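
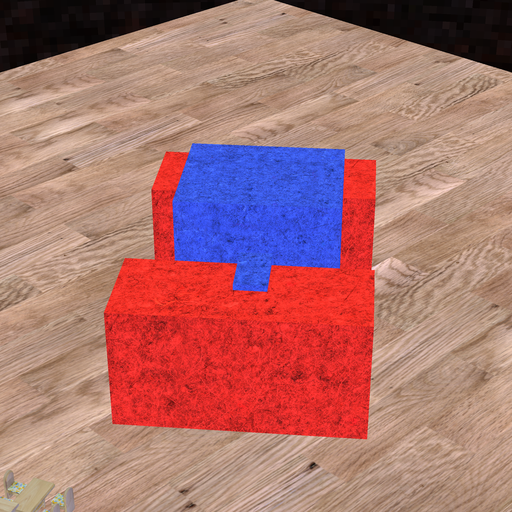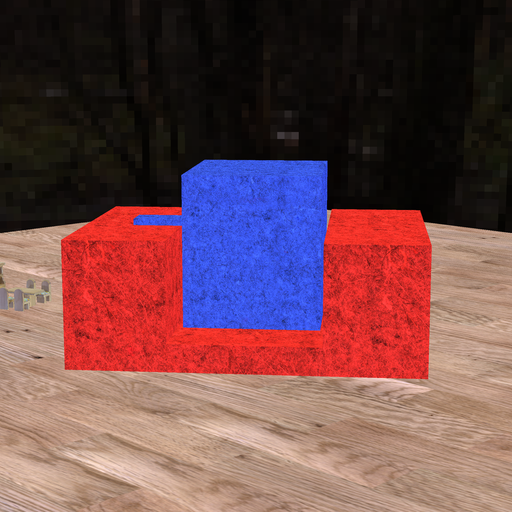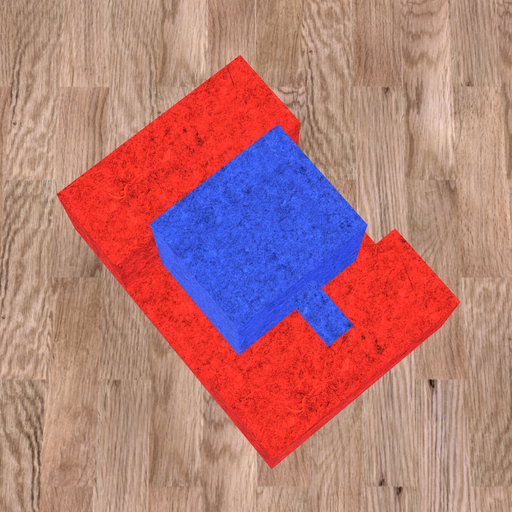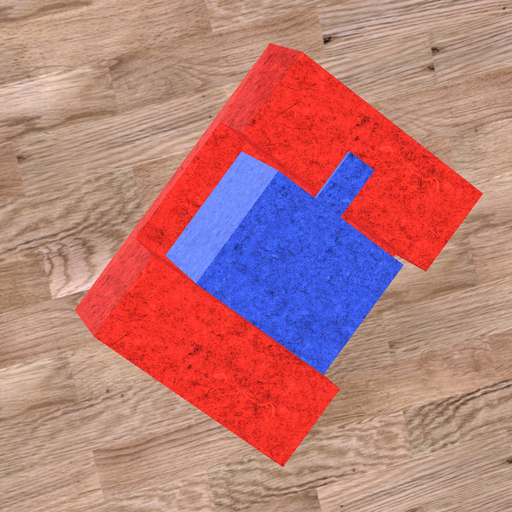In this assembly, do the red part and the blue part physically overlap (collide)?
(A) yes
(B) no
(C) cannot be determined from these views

(B) no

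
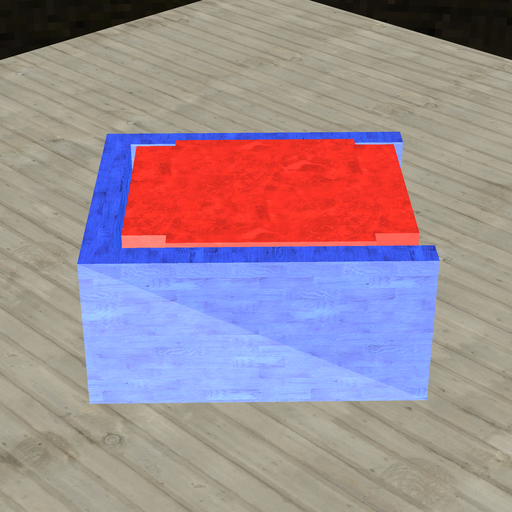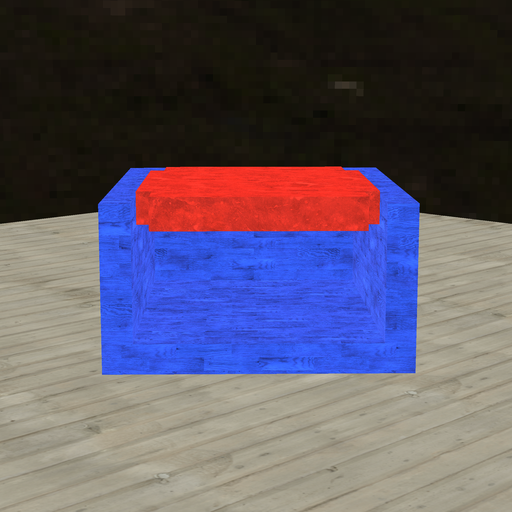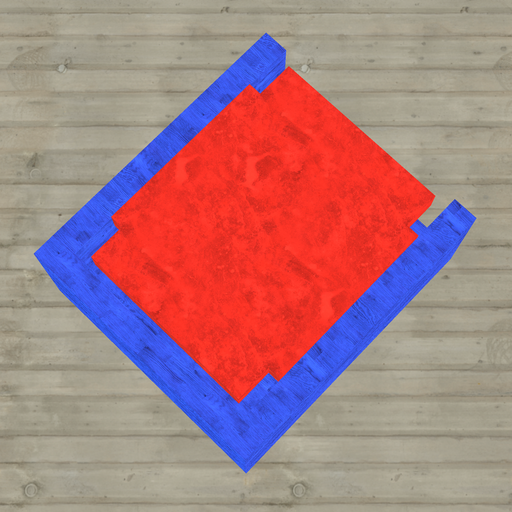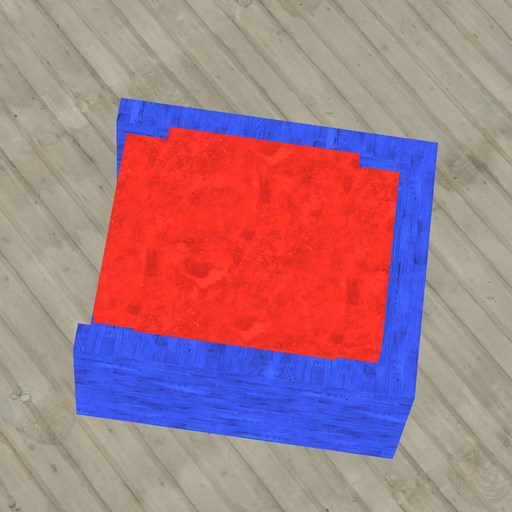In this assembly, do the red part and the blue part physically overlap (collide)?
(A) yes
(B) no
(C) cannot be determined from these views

(B) no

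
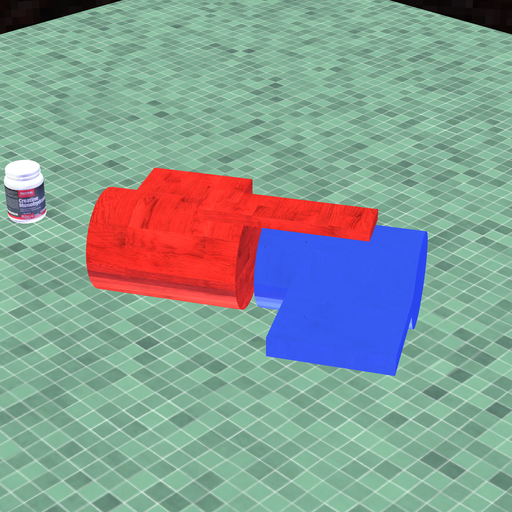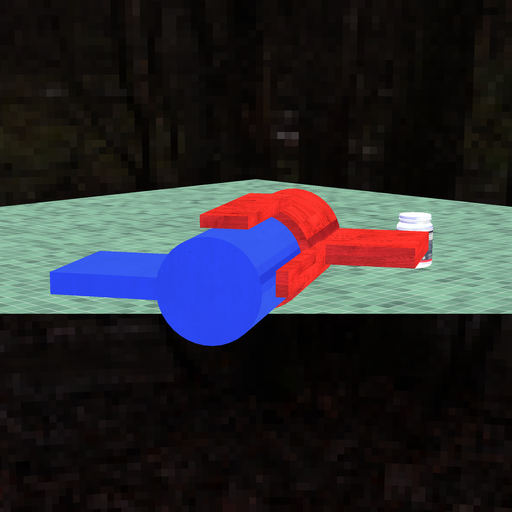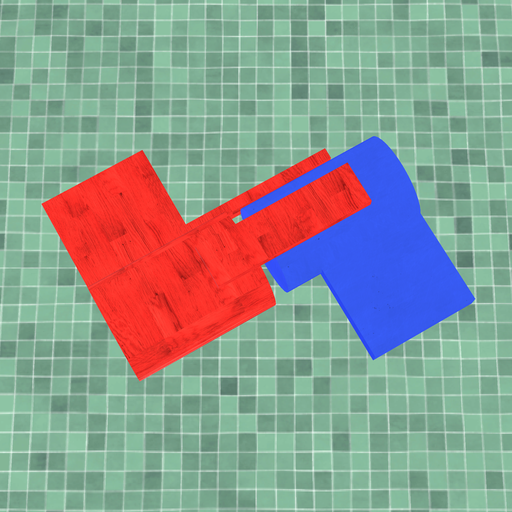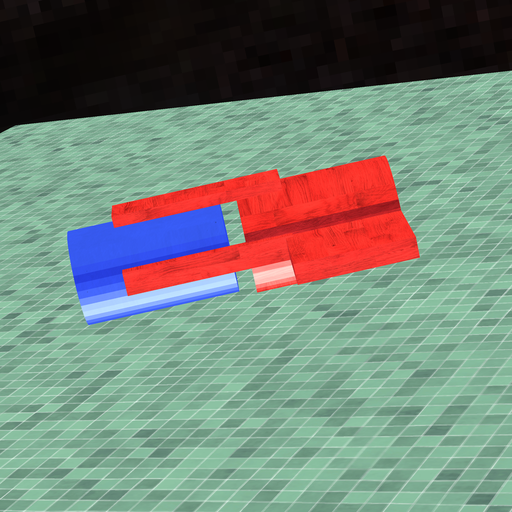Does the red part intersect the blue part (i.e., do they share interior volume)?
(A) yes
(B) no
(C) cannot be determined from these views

(B) no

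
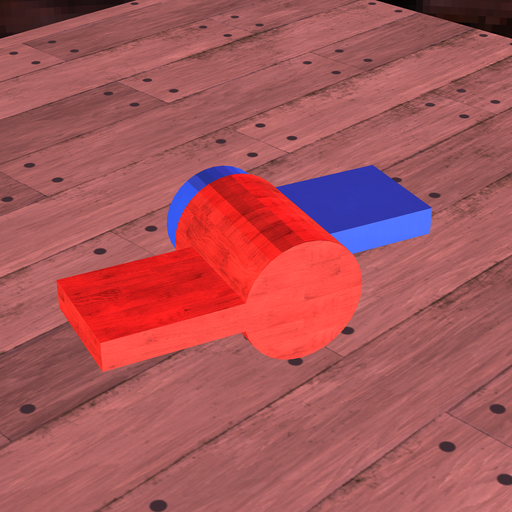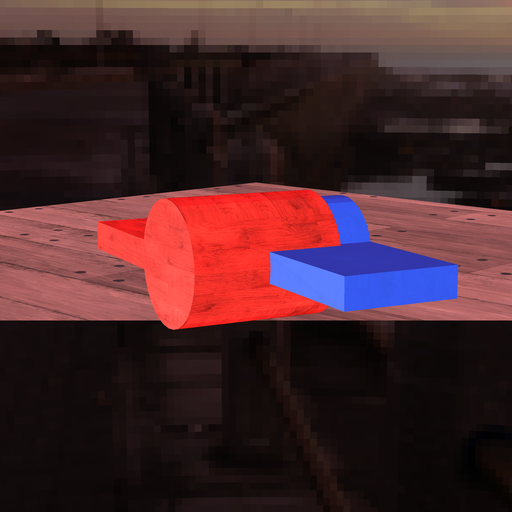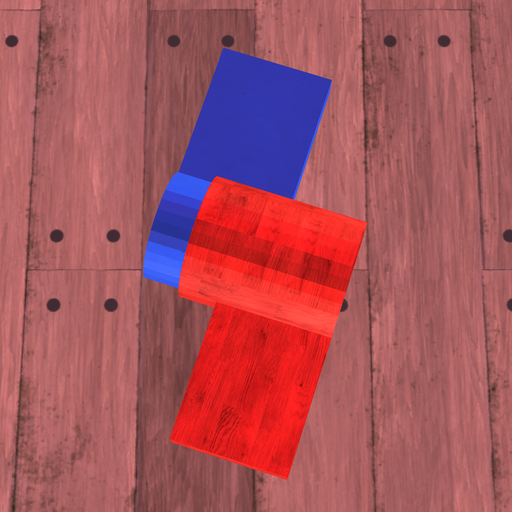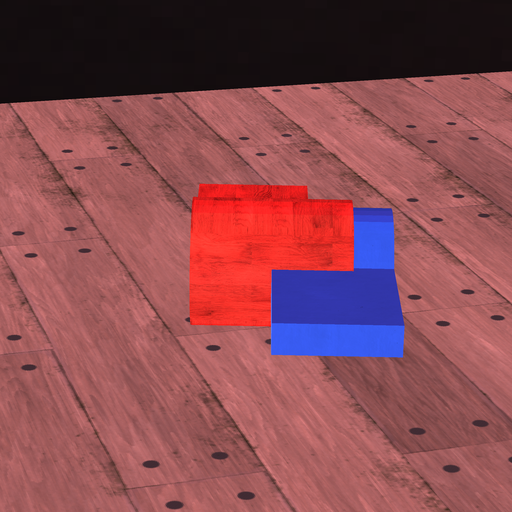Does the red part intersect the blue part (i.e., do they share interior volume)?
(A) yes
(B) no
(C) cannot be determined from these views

(A) yes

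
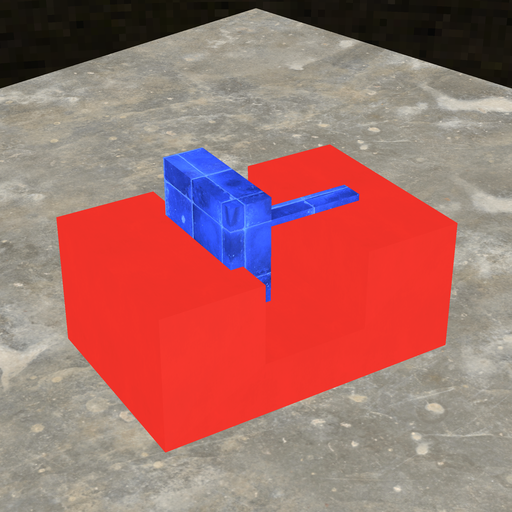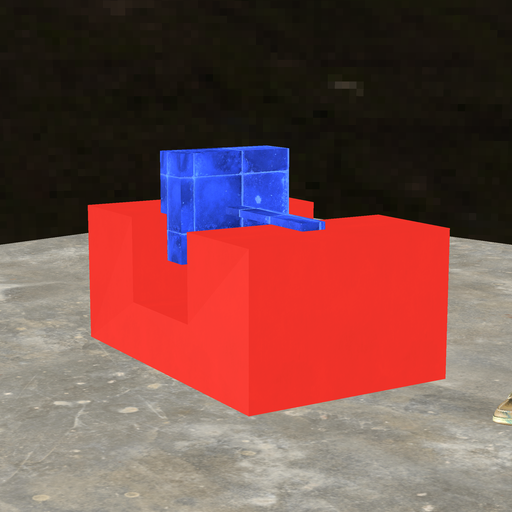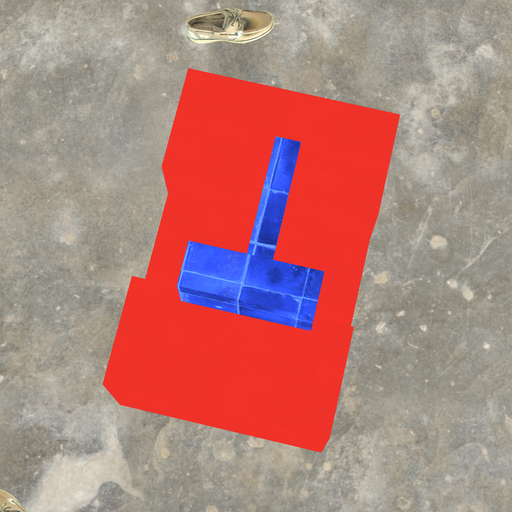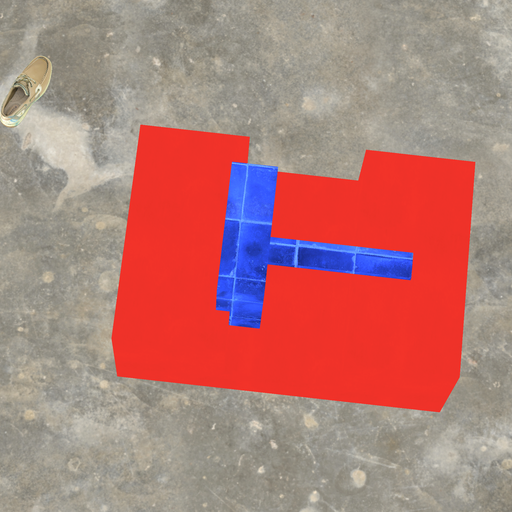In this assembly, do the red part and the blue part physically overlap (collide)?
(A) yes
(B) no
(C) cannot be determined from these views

(A) yes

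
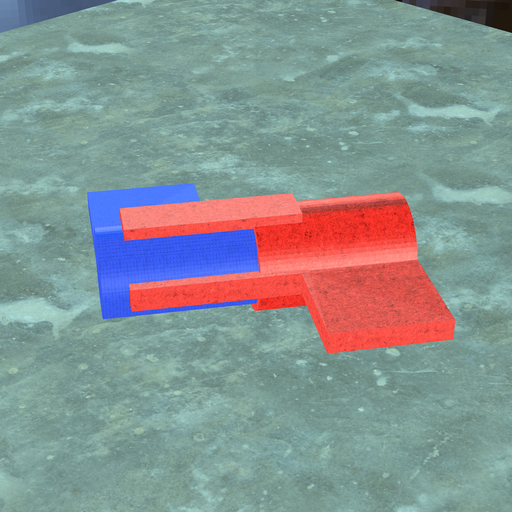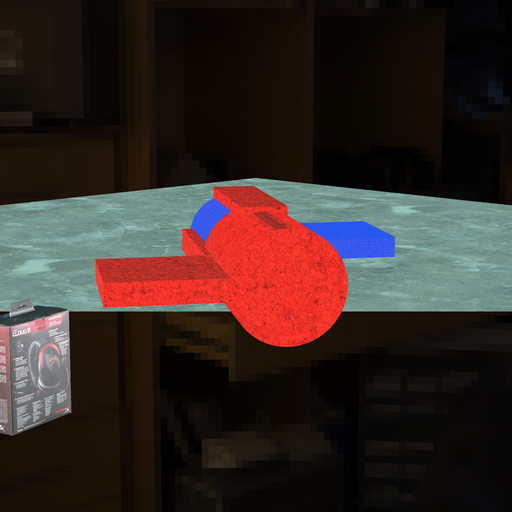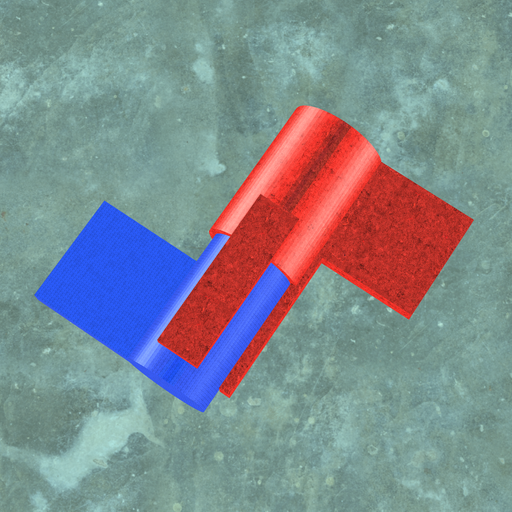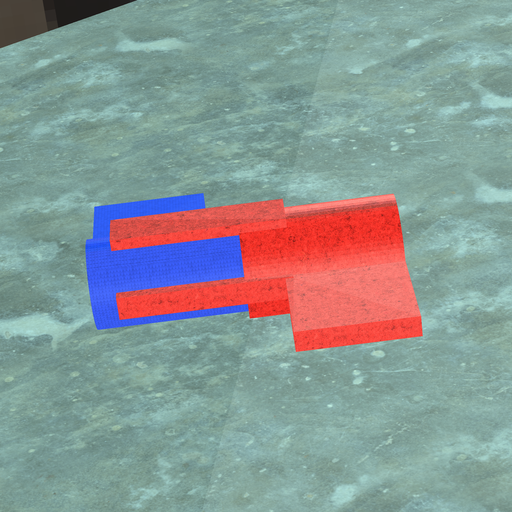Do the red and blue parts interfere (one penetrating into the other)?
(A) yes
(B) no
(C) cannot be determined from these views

(A) yes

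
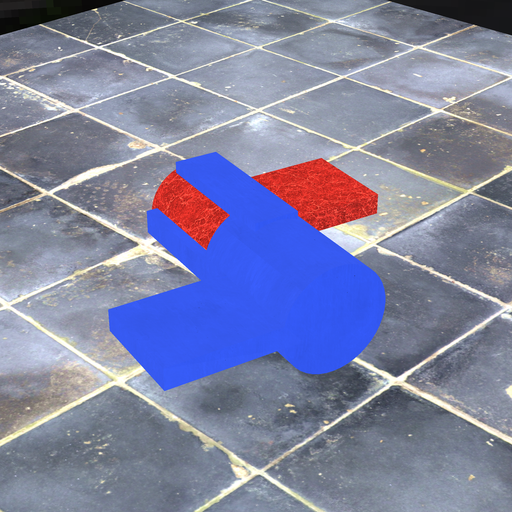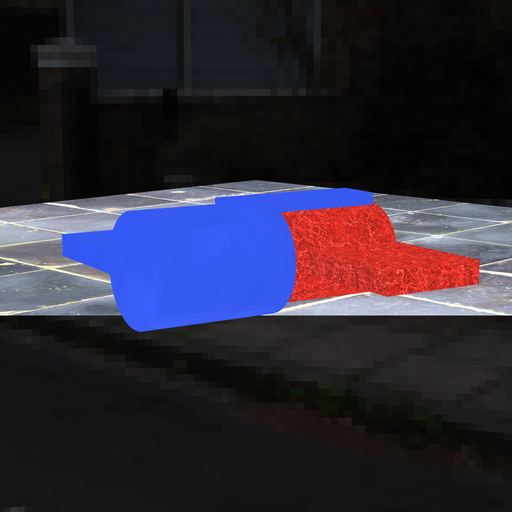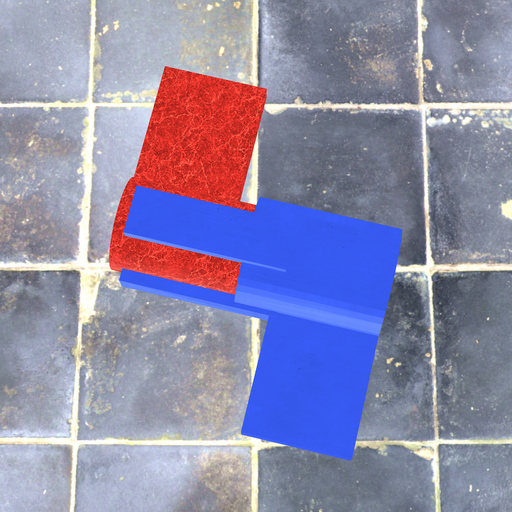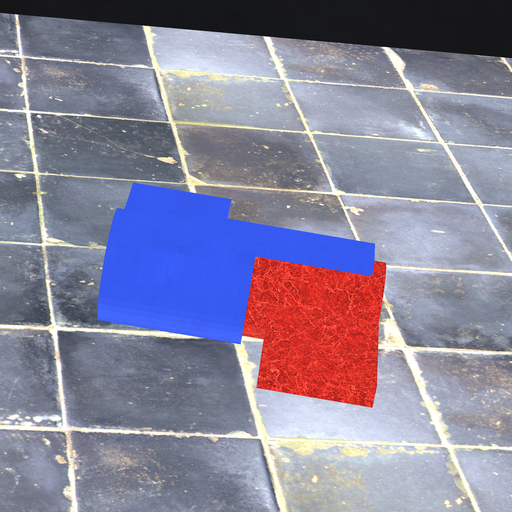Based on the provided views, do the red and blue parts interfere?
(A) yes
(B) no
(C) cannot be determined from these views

(A) yes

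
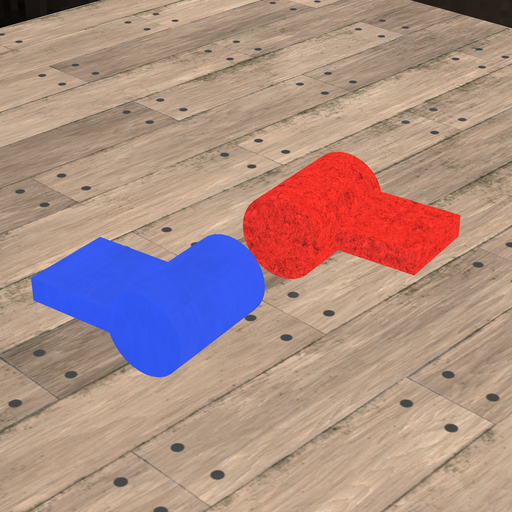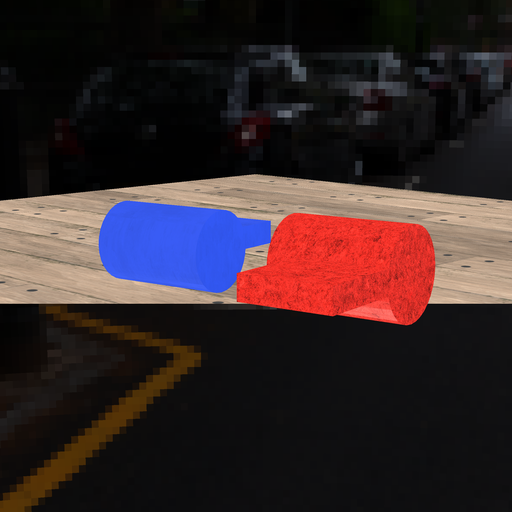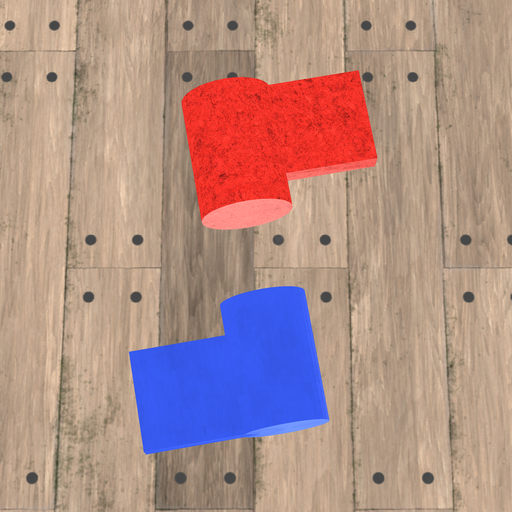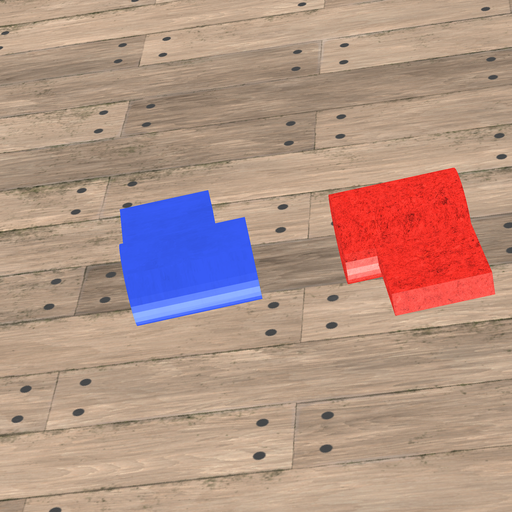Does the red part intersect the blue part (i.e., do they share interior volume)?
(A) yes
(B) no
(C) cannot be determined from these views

(B) no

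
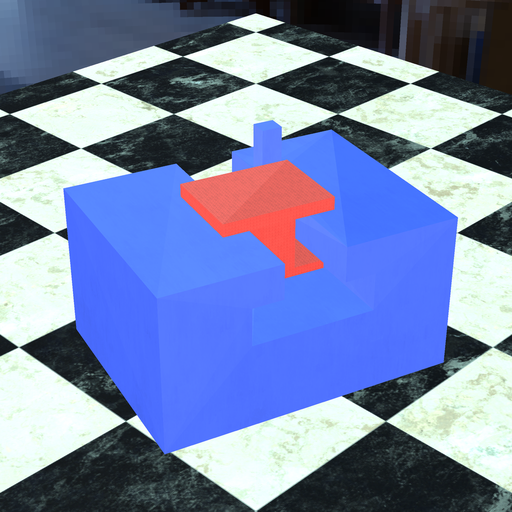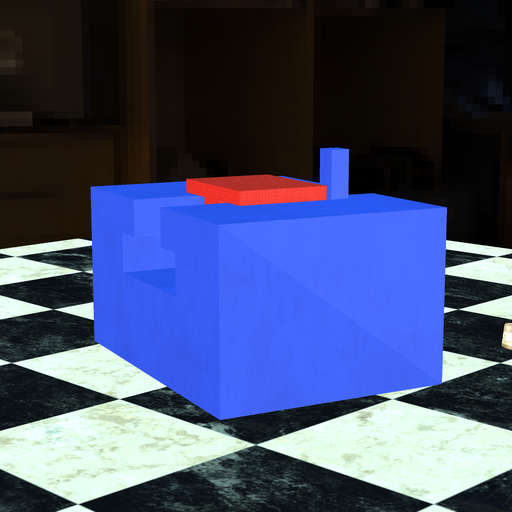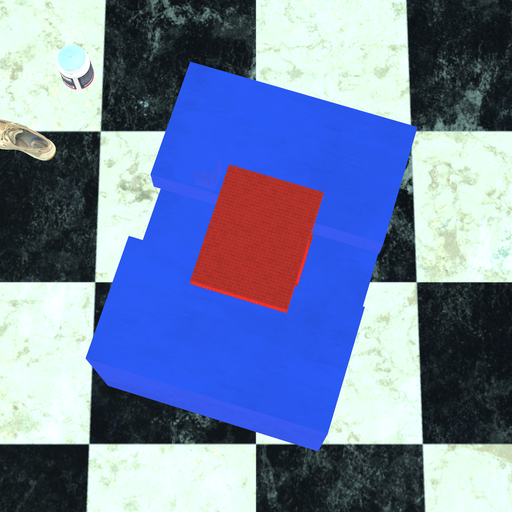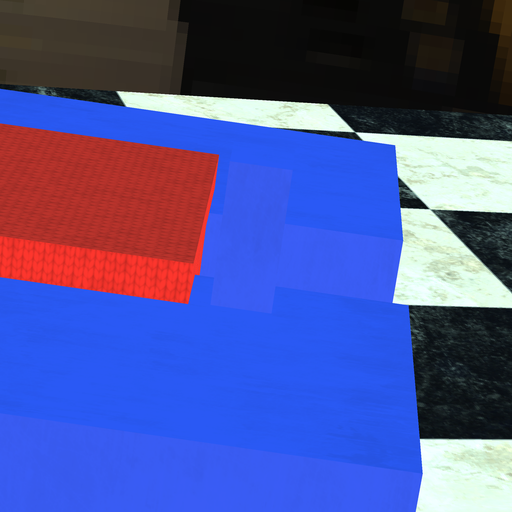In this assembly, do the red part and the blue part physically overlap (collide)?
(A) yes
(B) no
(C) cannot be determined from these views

(B) no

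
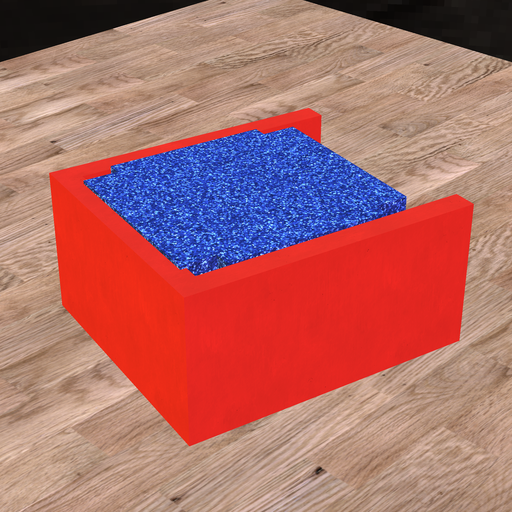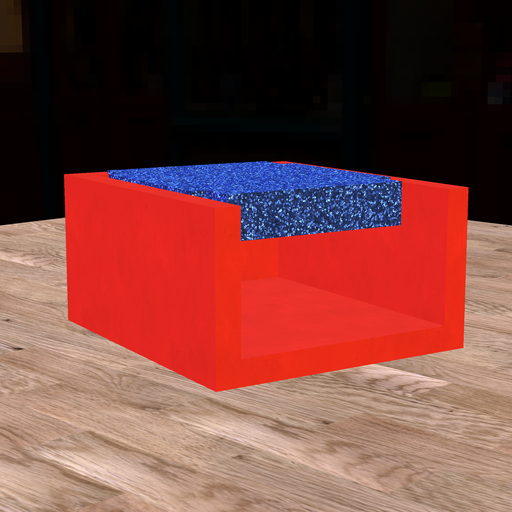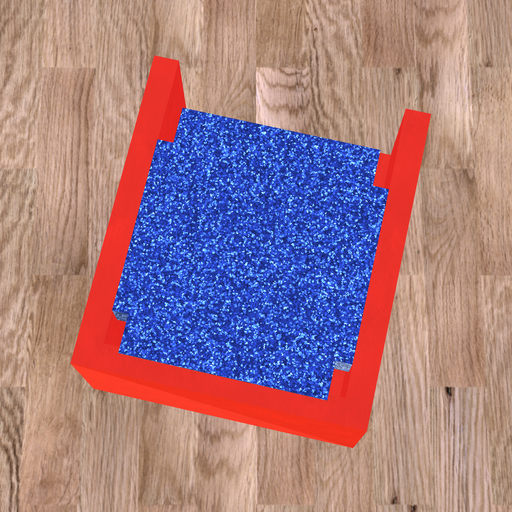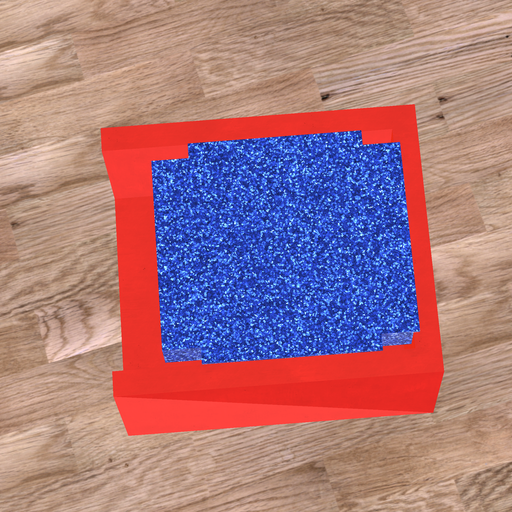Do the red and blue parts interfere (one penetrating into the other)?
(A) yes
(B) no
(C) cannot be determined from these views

(A) yes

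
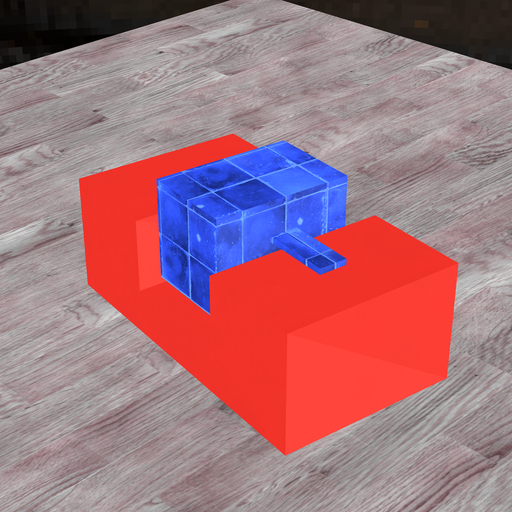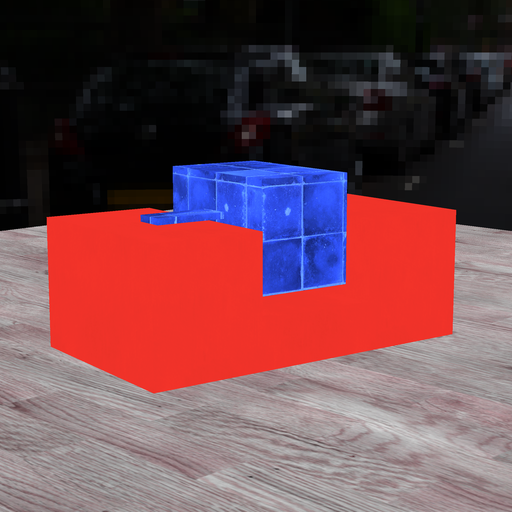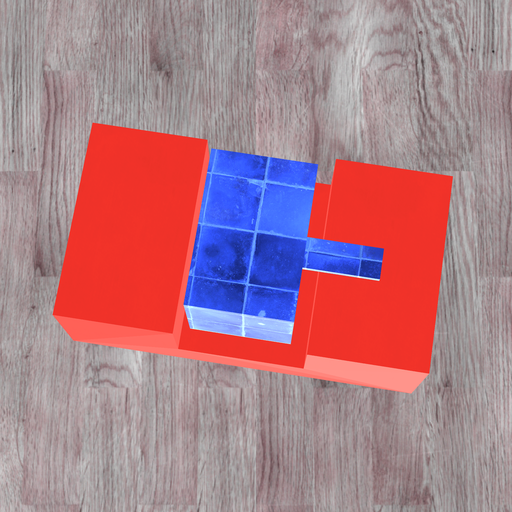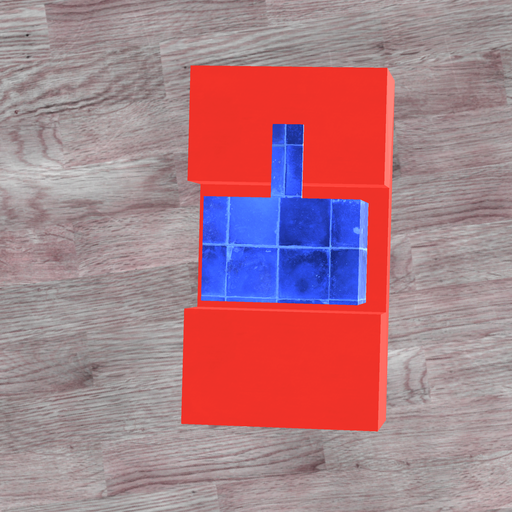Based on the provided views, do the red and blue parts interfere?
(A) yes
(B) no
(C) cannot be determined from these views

(B) no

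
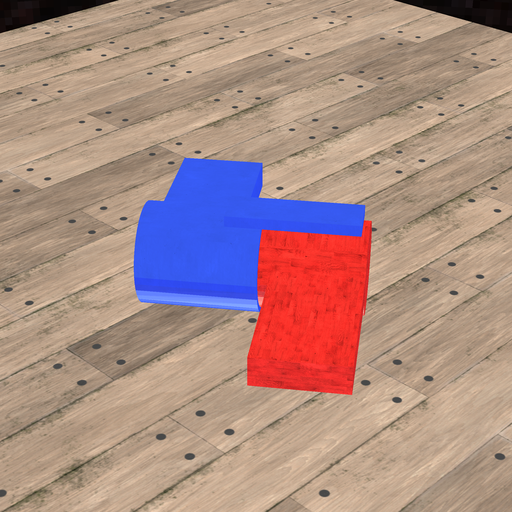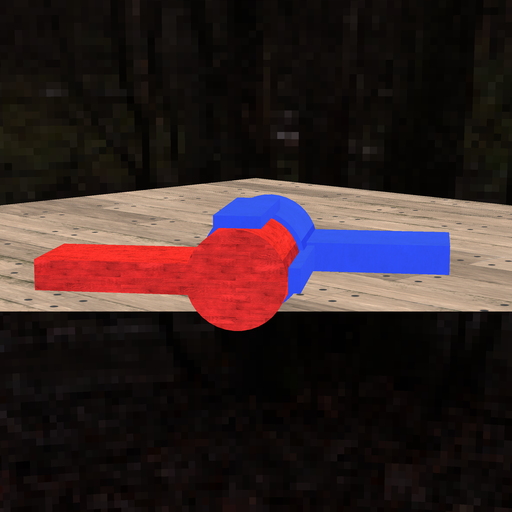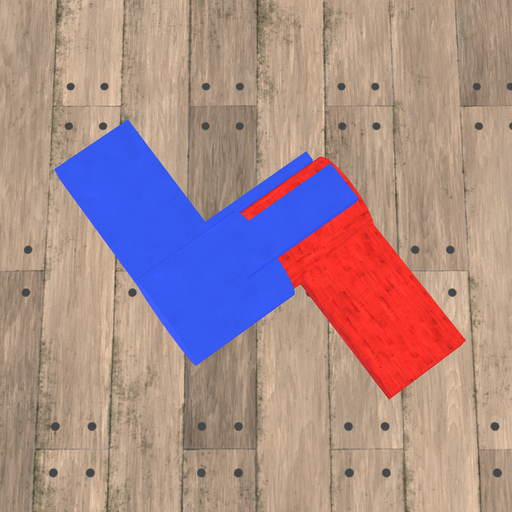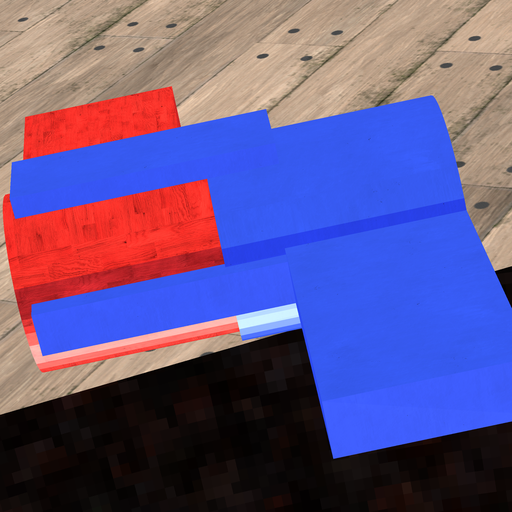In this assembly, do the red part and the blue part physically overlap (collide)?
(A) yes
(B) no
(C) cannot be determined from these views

(A) yes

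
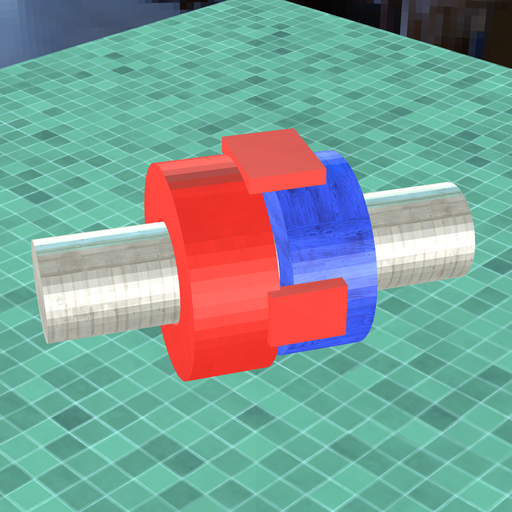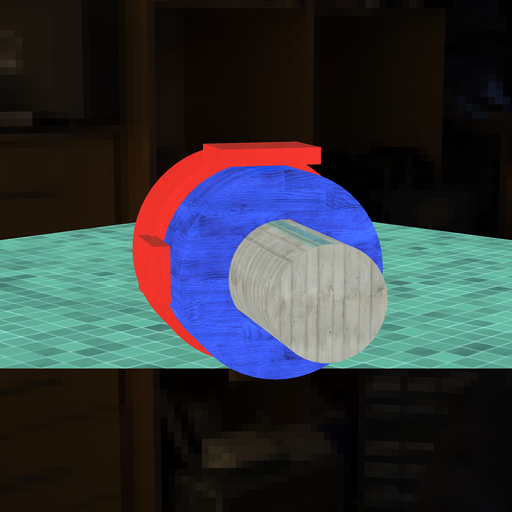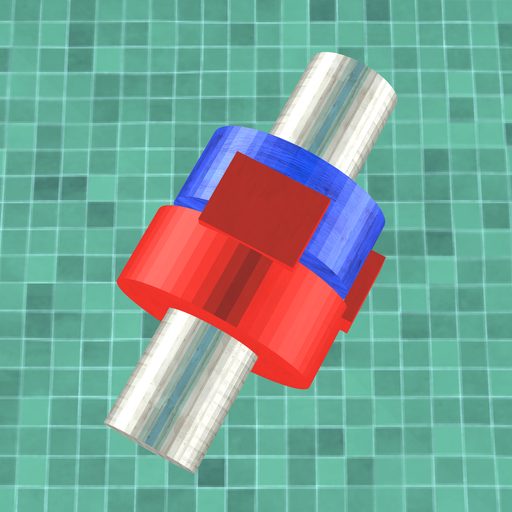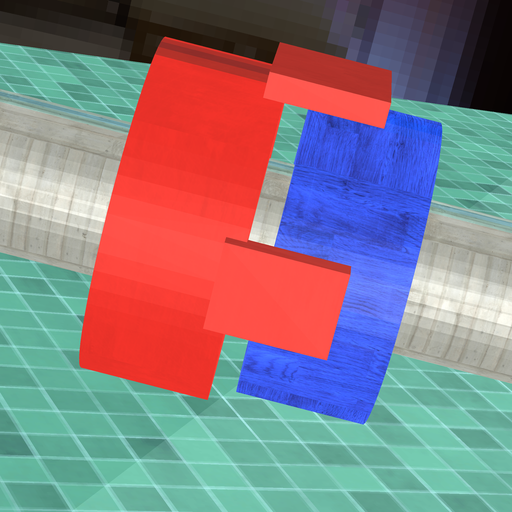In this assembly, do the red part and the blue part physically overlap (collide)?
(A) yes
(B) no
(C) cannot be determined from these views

(B) no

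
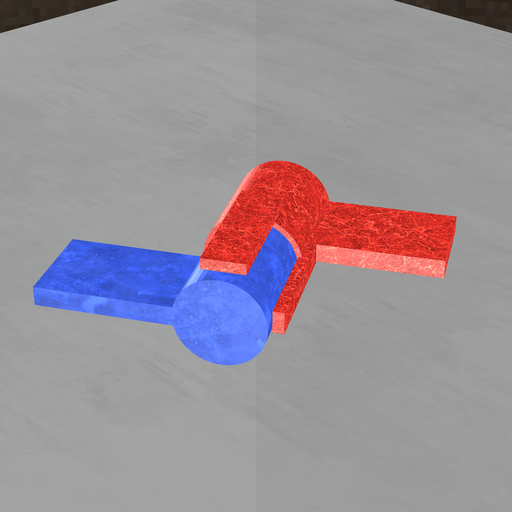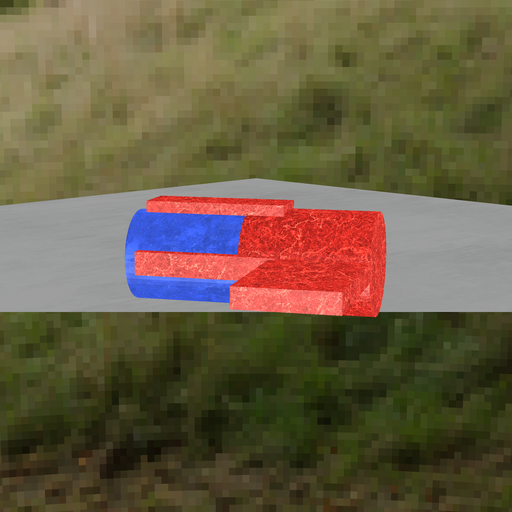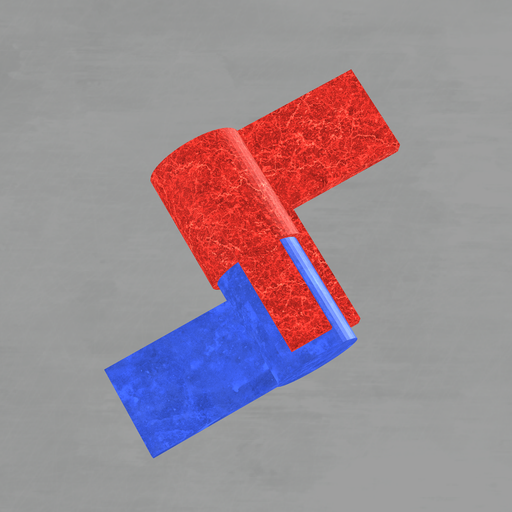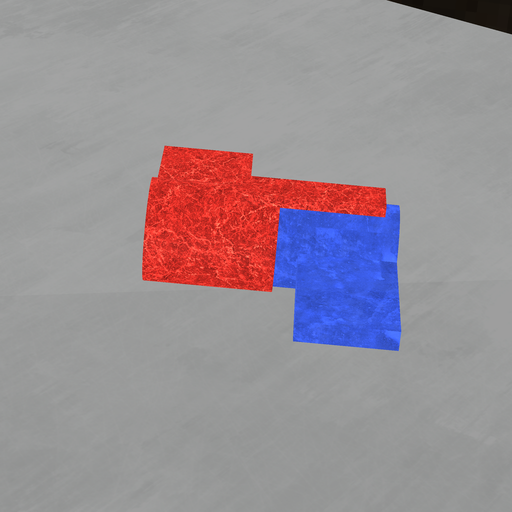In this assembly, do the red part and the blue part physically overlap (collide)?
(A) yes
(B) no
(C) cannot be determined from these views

(A) yes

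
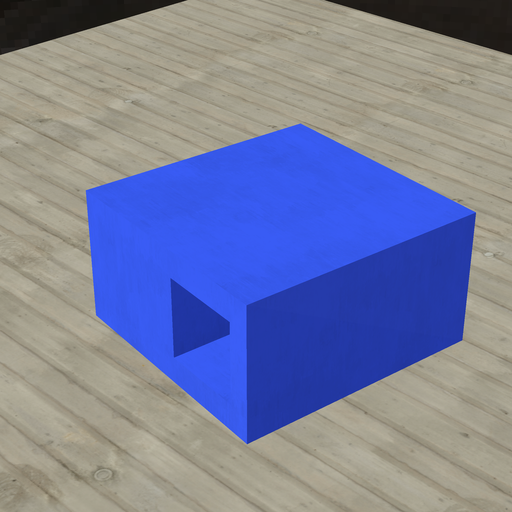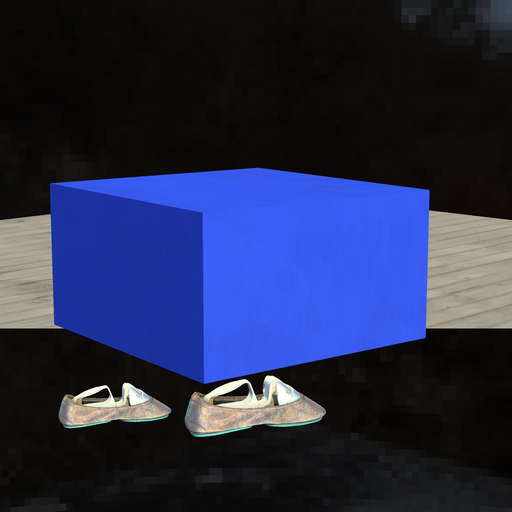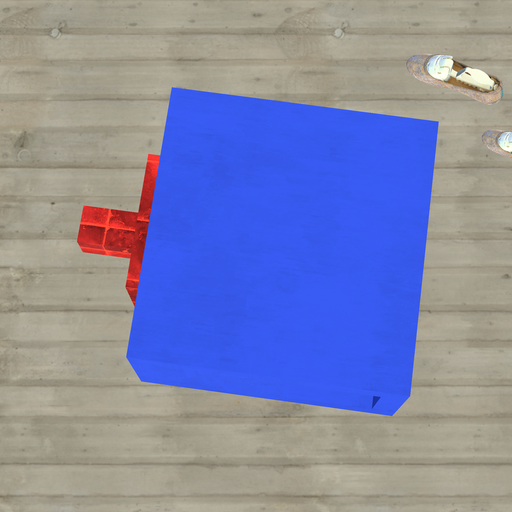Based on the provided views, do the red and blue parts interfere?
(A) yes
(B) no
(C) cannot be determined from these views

(C) cannot be determined from these views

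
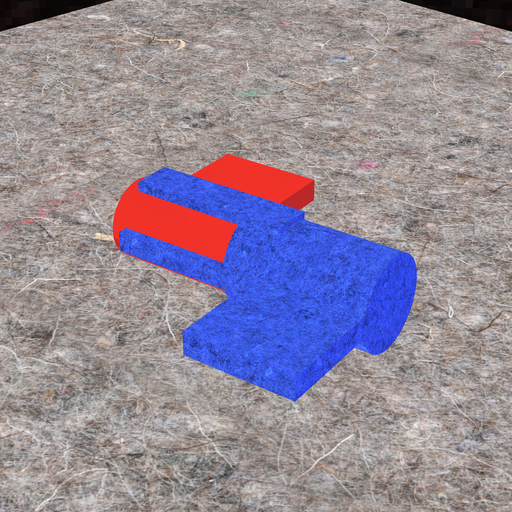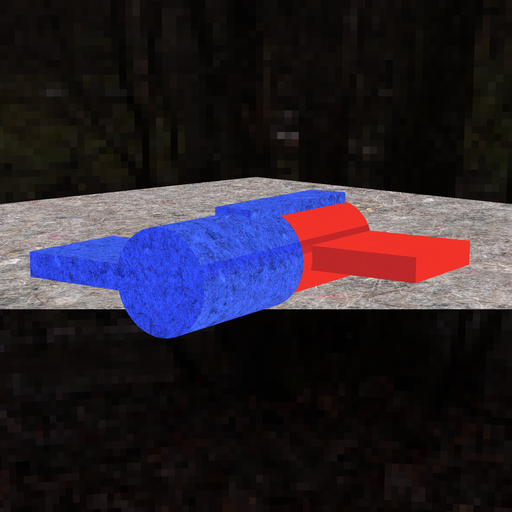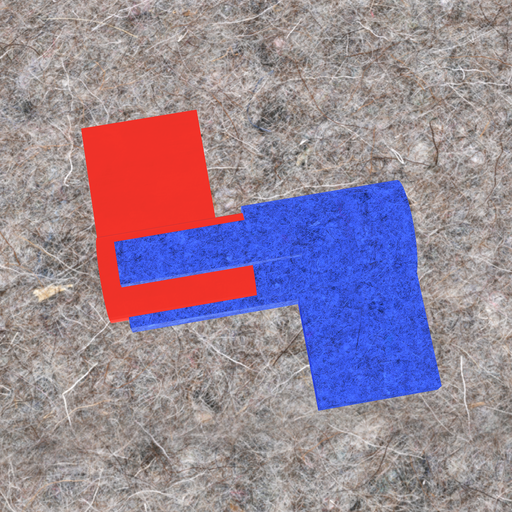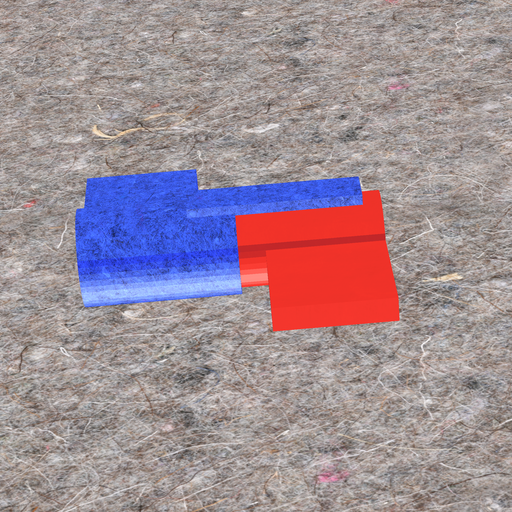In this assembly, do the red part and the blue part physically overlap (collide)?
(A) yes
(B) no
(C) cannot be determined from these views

(A) yes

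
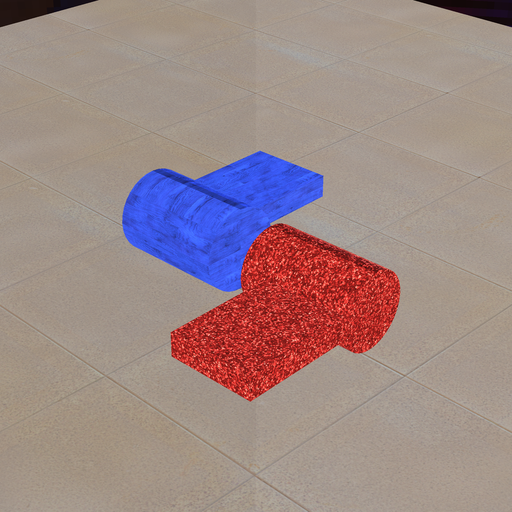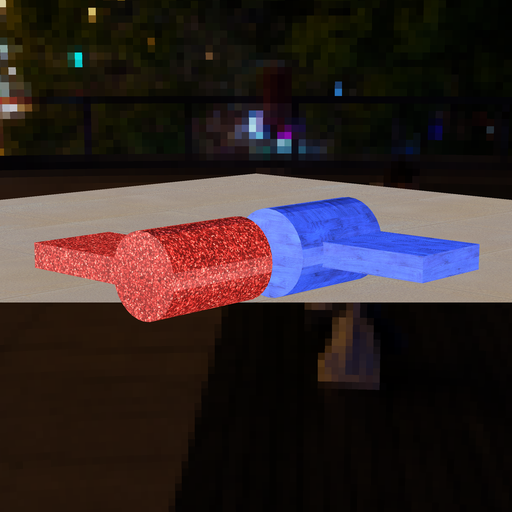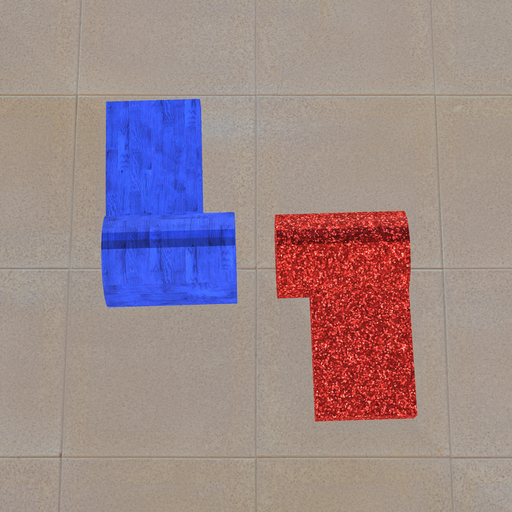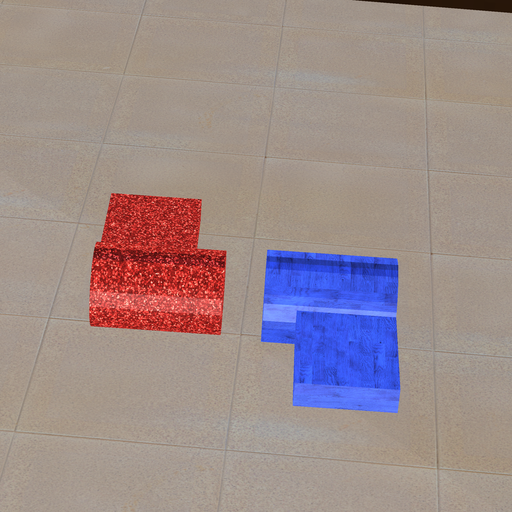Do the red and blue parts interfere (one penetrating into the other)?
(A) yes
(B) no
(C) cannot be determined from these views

(B) no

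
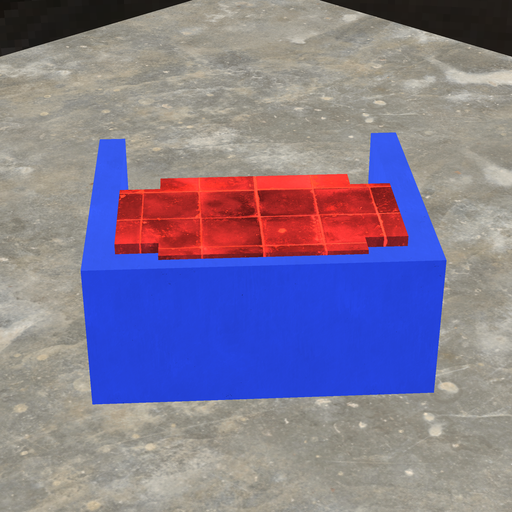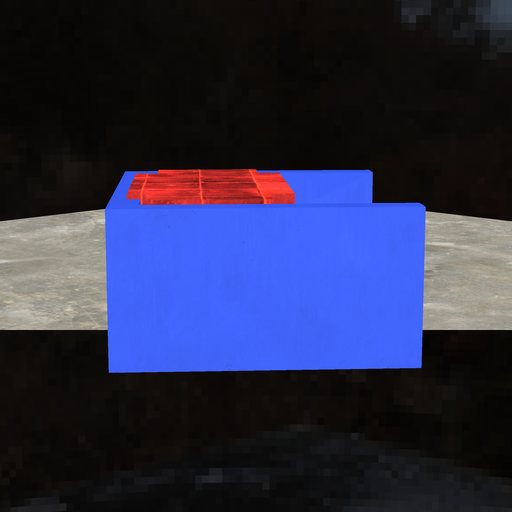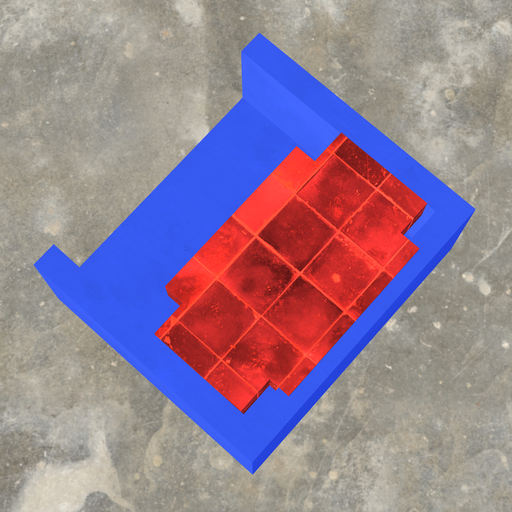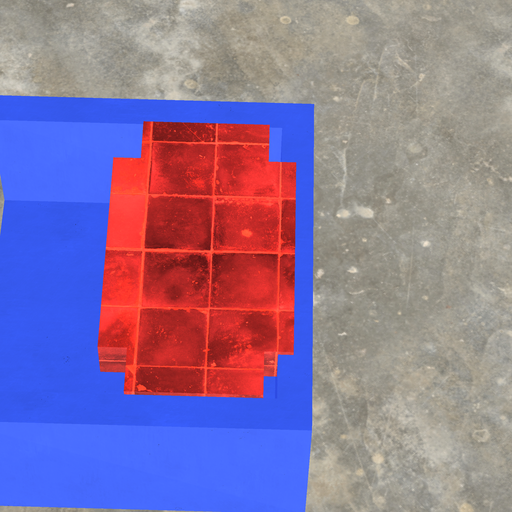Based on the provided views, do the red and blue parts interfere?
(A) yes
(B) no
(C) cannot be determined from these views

(A) yes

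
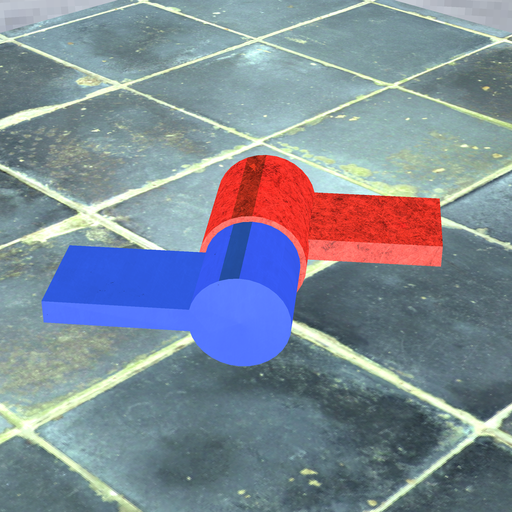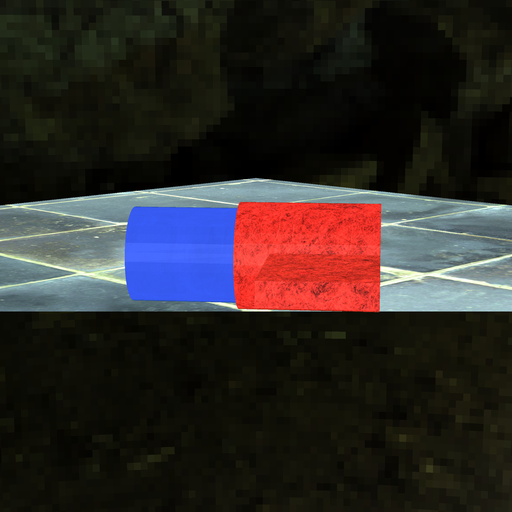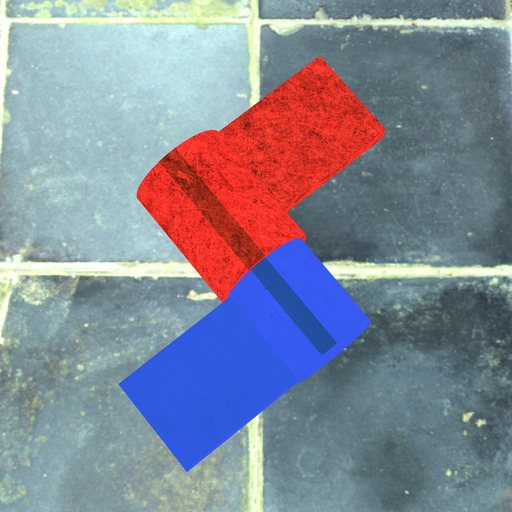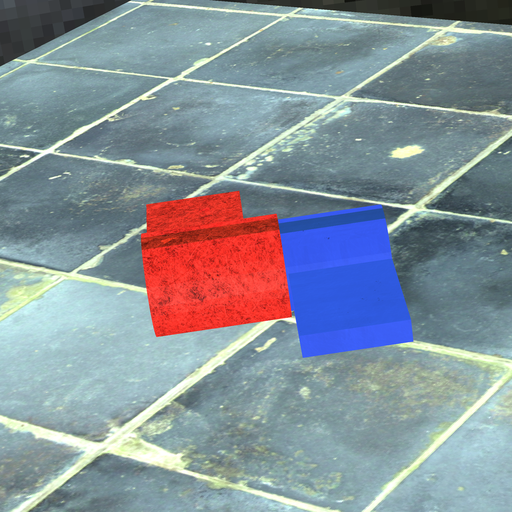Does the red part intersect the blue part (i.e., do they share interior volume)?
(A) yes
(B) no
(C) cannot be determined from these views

(A) yes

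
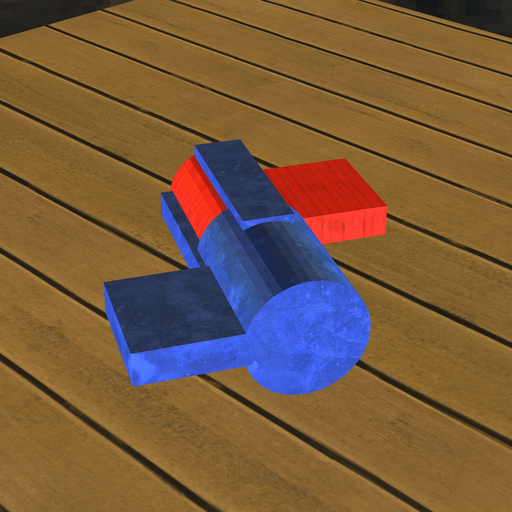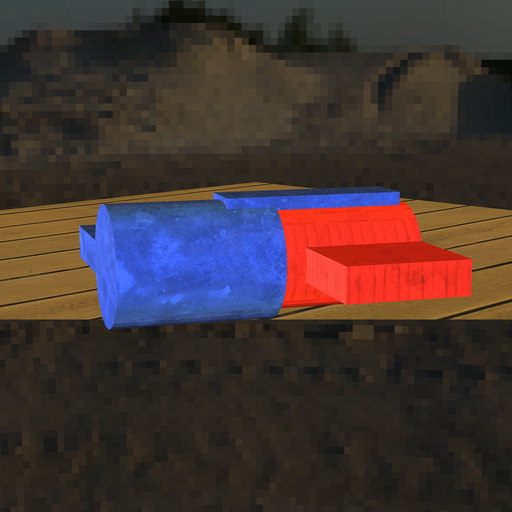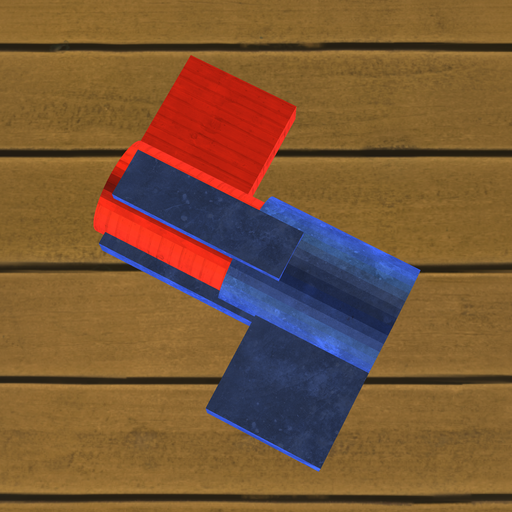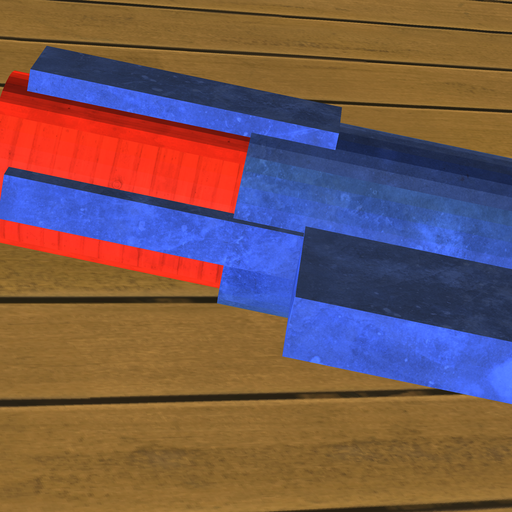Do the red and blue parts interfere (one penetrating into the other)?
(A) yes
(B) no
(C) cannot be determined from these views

(A) yes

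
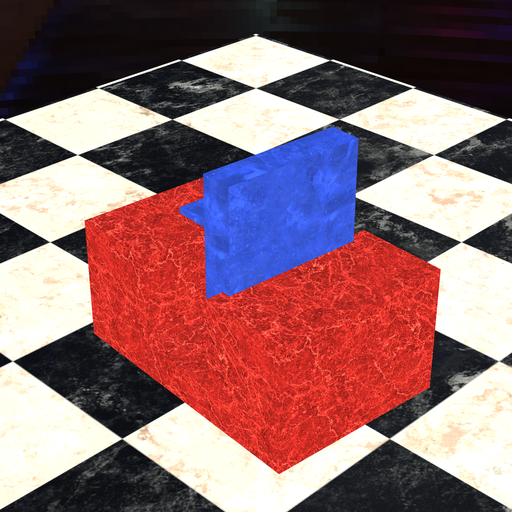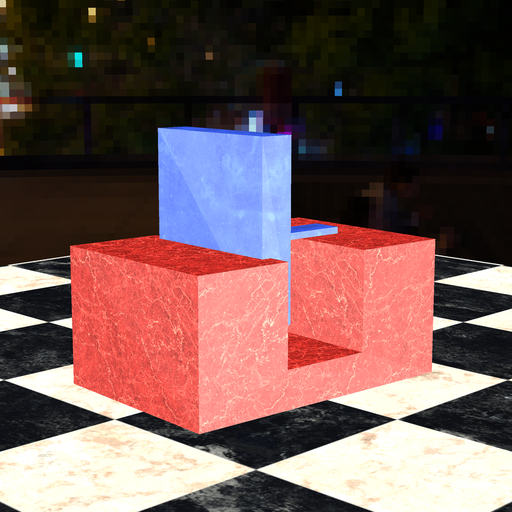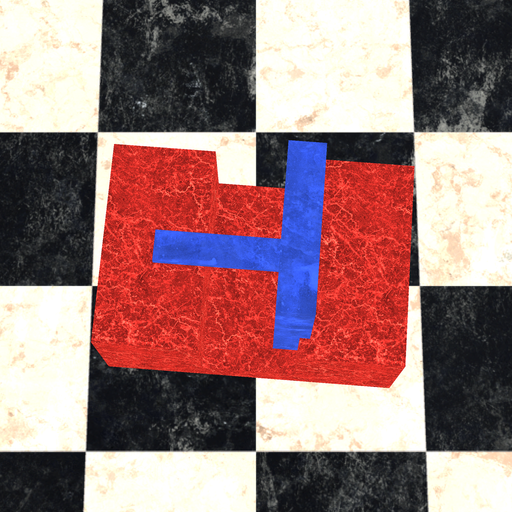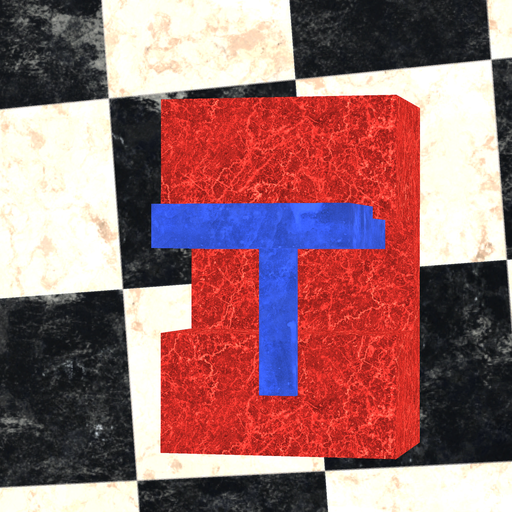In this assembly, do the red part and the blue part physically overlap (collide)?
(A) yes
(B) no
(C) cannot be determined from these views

(A) yes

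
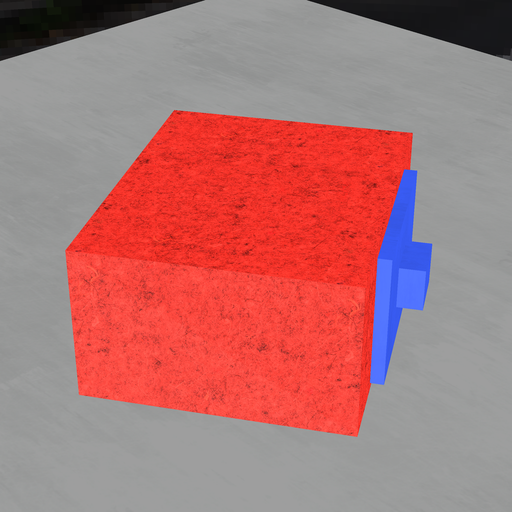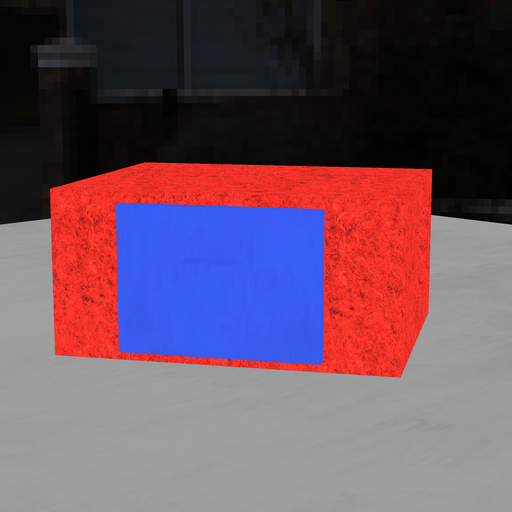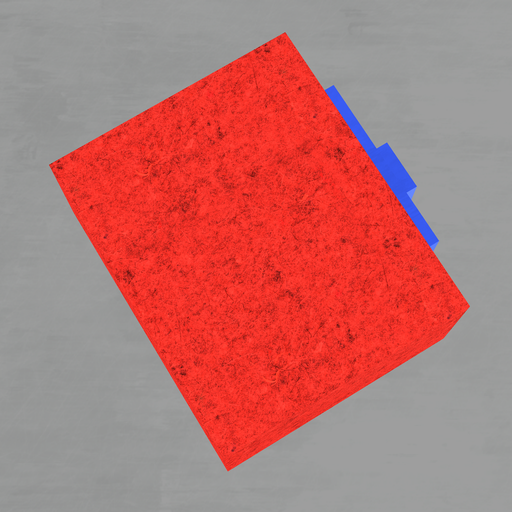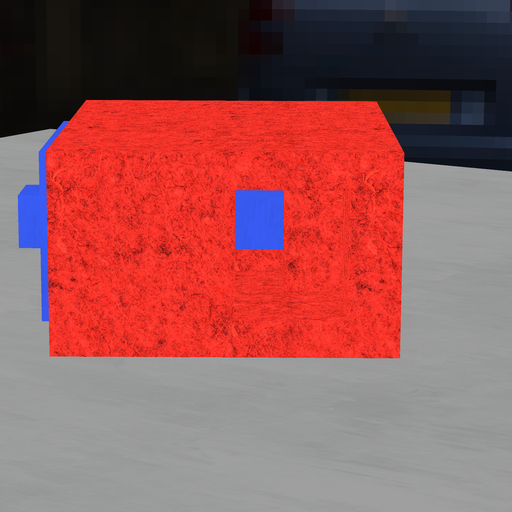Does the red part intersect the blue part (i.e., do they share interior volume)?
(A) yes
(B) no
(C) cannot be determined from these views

(A) yes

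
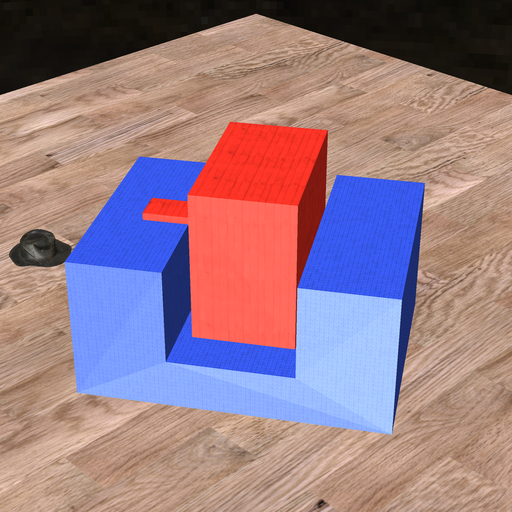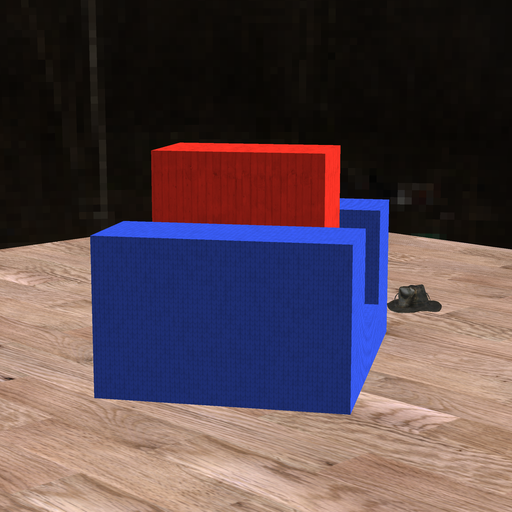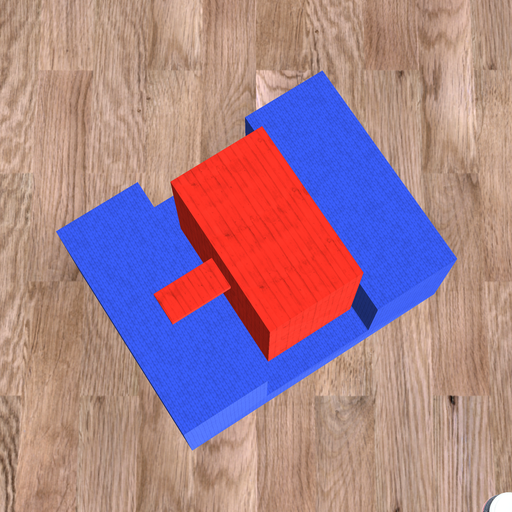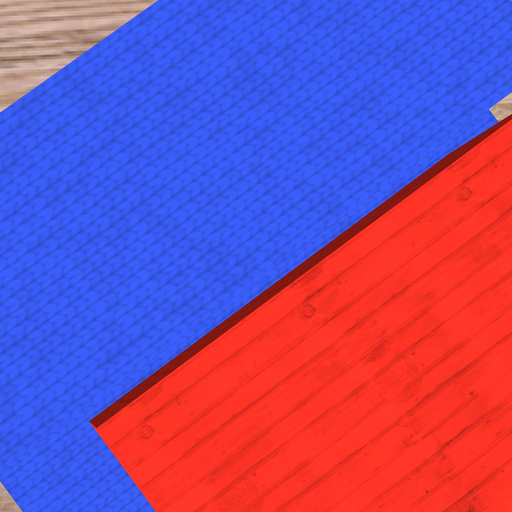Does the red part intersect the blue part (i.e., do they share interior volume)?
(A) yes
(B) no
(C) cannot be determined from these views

(B) no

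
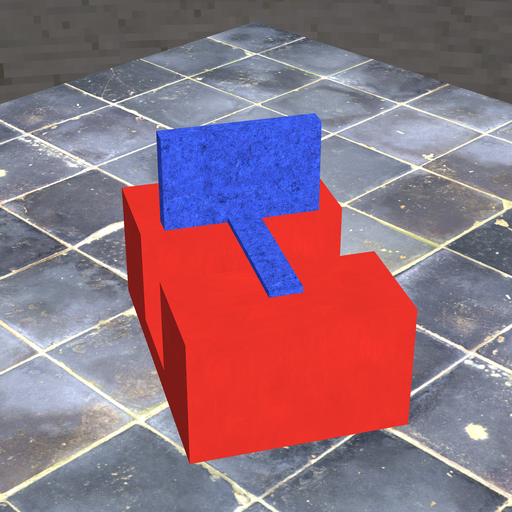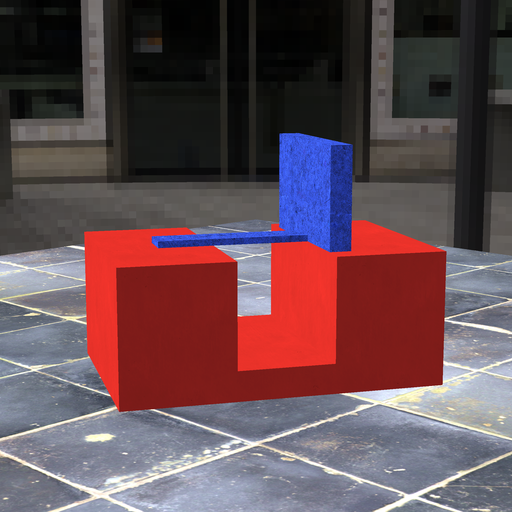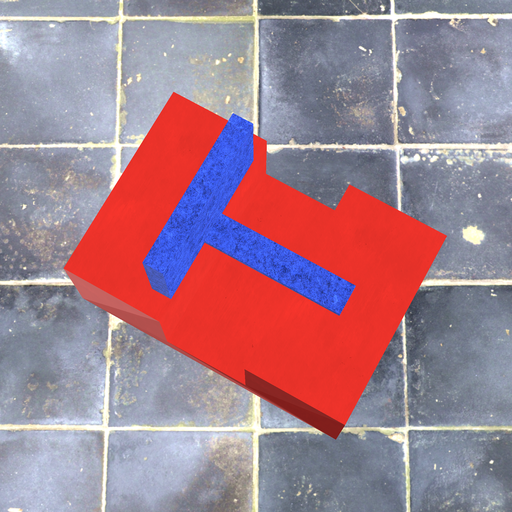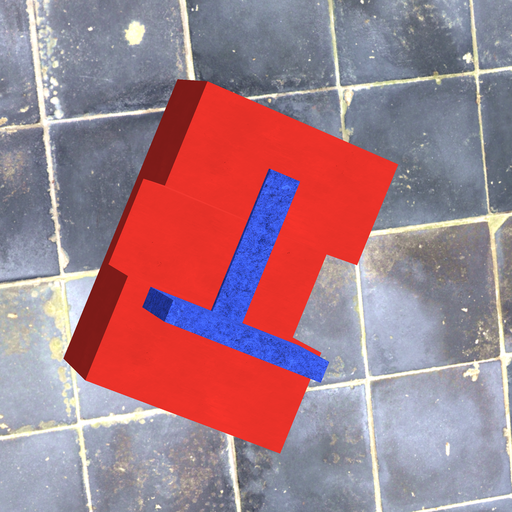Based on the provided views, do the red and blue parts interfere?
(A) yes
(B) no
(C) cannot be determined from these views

(A) yes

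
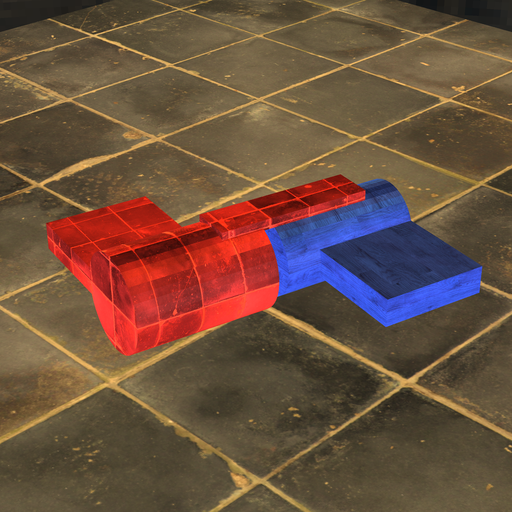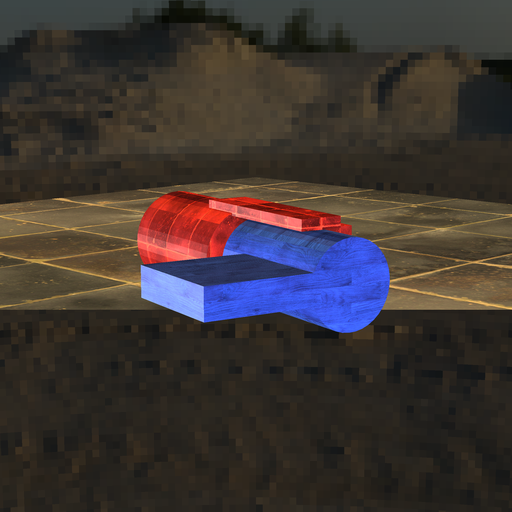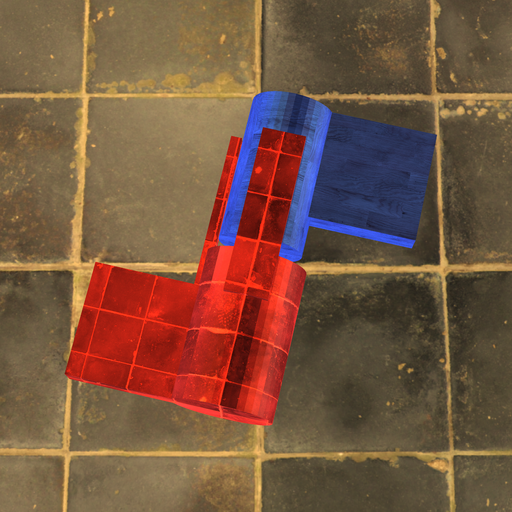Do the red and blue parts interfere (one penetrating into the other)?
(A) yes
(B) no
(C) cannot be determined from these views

(B) no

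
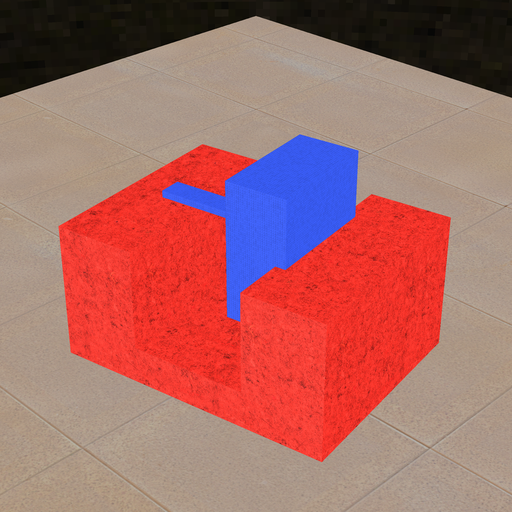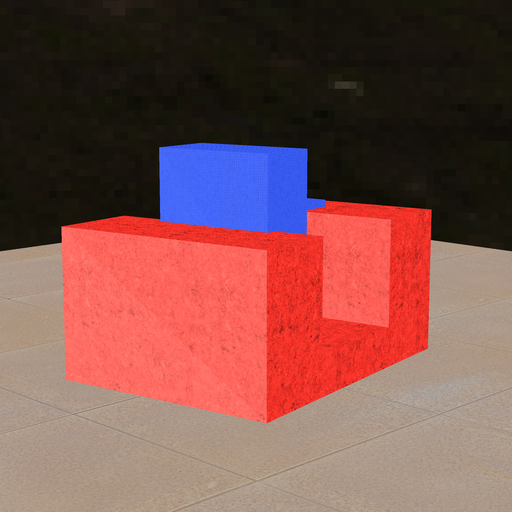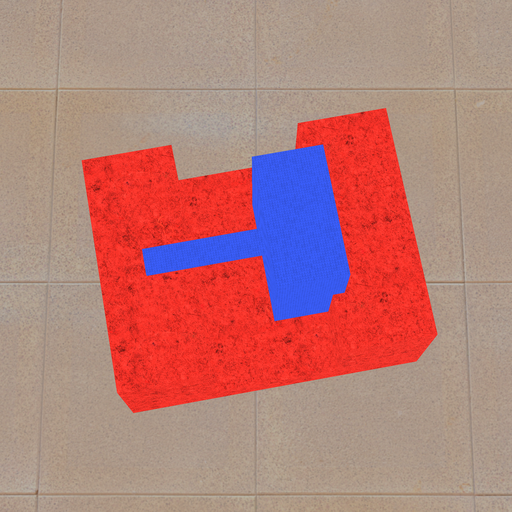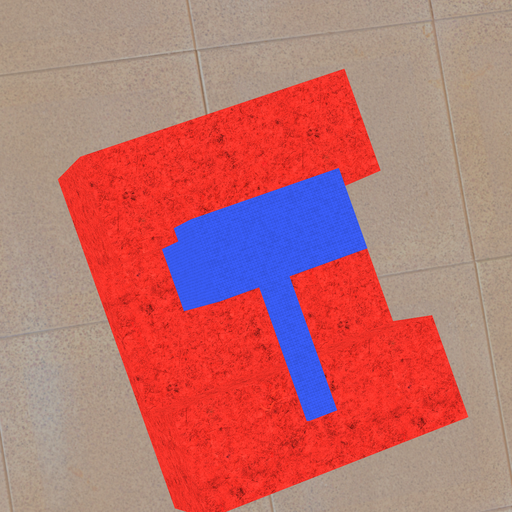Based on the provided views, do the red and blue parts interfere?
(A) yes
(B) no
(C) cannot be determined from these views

(A) yes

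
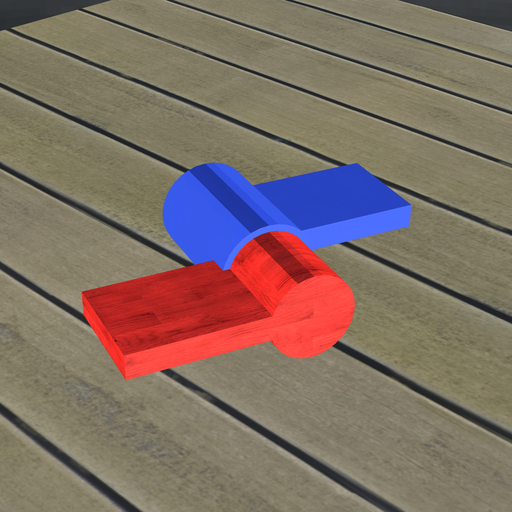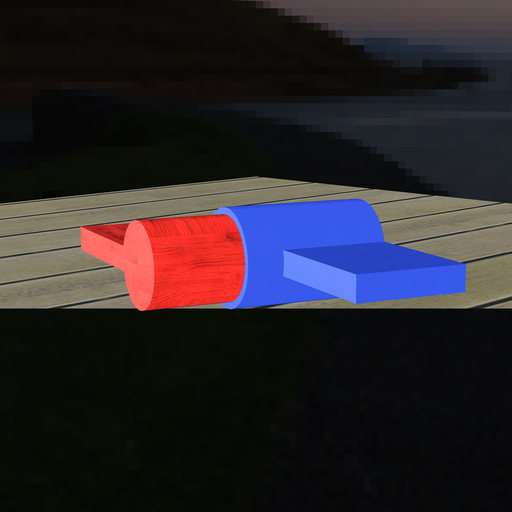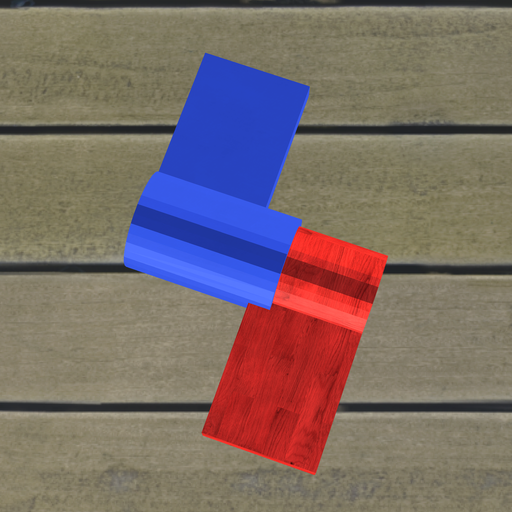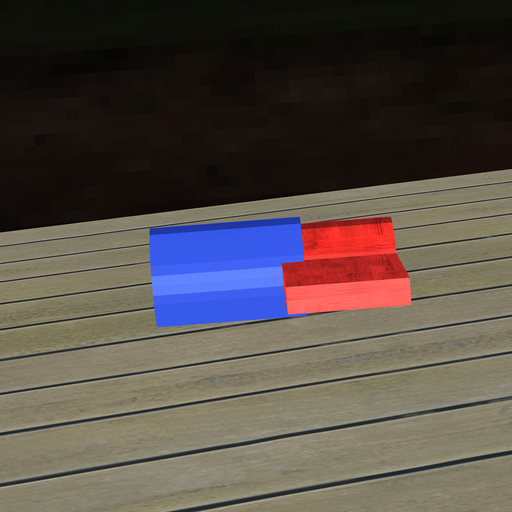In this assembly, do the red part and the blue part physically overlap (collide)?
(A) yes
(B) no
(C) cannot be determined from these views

(A) yes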